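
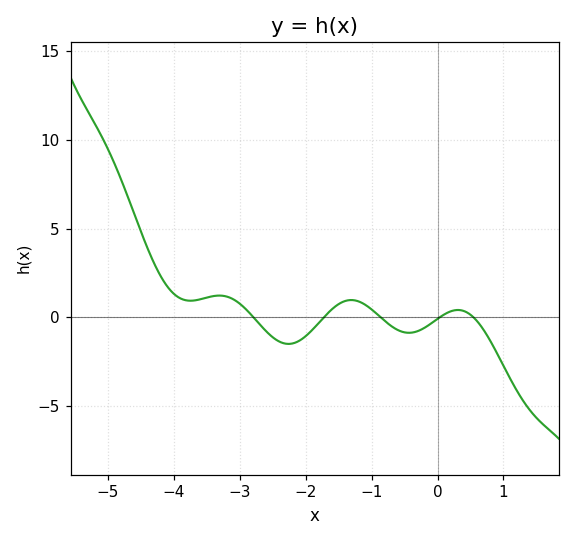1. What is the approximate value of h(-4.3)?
3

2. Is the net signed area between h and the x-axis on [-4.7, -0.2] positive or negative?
positive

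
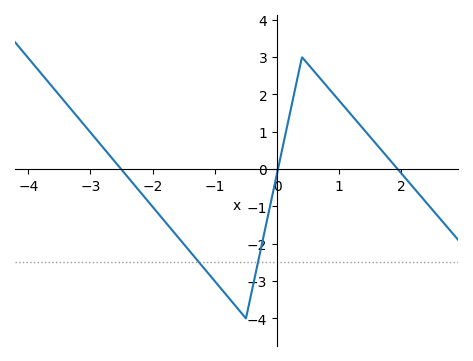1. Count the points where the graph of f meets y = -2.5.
2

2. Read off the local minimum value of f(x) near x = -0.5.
-4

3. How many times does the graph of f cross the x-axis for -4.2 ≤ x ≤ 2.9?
3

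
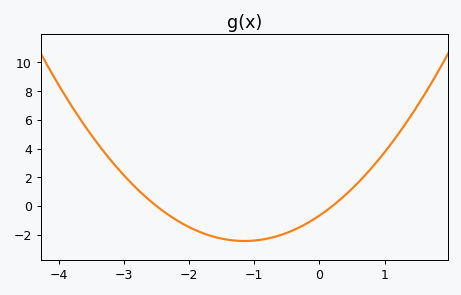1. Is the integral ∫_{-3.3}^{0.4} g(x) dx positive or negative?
negative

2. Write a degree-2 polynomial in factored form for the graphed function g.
y = 1.34(x + 2.5)(x - 0.2)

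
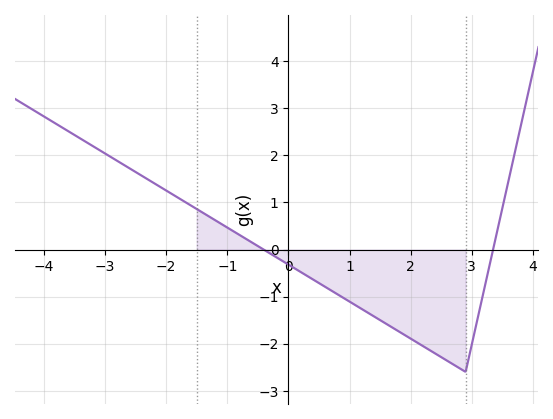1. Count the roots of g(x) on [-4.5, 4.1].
2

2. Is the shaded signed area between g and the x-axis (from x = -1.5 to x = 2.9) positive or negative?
negative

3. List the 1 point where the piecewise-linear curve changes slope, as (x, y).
(2.9, -2.6)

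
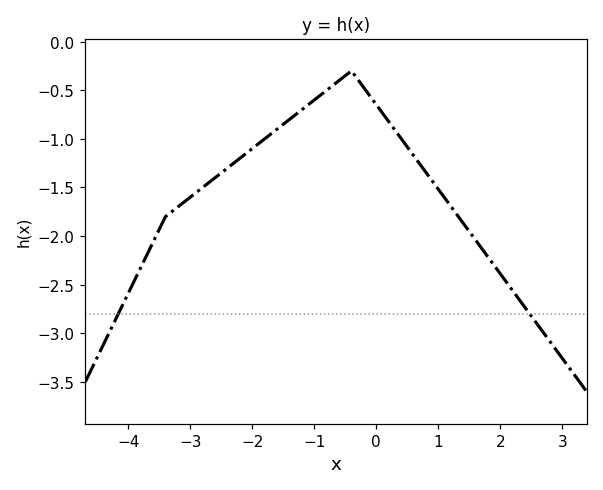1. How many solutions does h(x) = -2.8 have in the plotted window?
2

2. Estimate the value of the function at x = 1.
-1.5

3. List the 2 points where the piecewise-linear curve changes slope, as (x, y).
(-3.4, -1.8); (-0.4, -0.3)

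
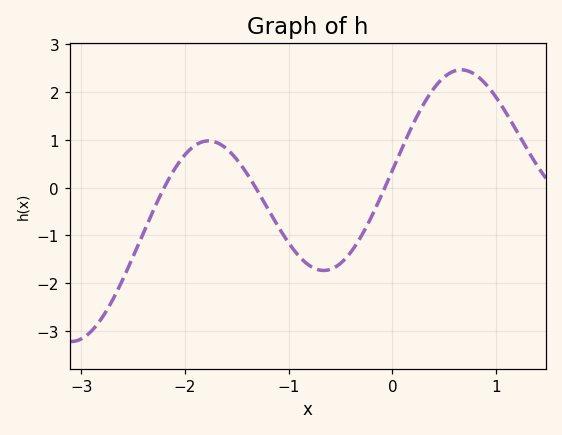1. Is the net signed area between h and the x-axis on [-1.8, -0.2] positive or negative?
negative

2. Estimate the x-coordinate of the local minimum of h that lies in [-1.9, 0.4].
-0.663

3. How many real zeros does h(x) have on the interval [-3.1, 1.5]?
3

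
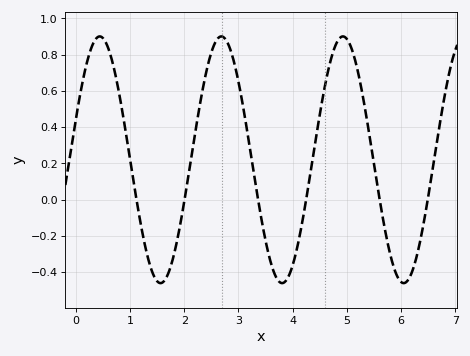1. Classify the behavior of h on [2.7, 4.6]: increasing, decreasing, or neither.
neither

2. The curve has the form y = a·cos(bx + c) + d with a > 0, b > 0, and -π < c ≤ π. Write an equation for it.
y = 0.68cos(2.8x - 1.2) + 0.22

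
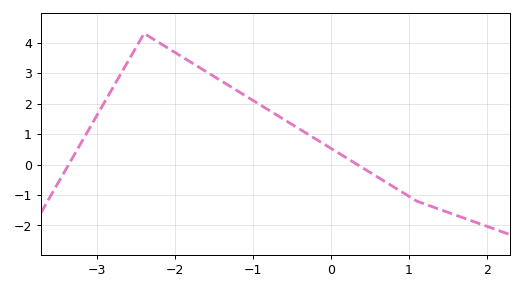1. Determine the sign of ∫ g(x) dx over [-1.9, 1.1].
positive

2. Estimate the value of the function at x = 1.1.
-1.2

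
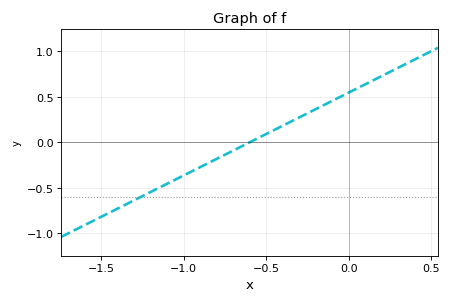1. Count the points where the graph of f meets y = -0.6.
1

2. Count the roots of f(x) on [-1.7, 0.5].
1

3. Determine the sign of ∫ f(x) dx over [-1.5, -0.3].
negative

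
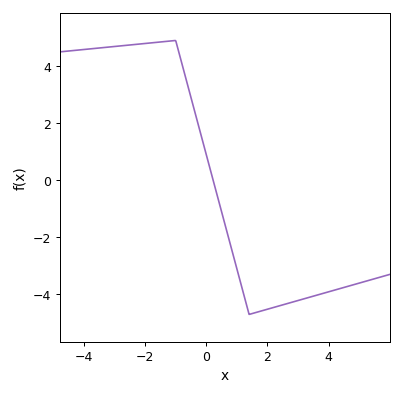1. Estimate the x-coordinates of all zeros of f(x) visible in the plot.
0.2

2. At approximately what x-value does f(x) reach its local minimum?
1.4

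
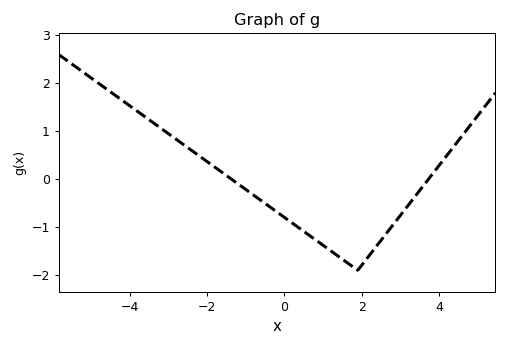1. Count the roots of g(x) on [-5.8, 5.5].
2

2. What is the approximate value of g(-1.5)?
0.076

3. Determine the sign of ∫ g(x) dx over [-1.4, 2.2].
negative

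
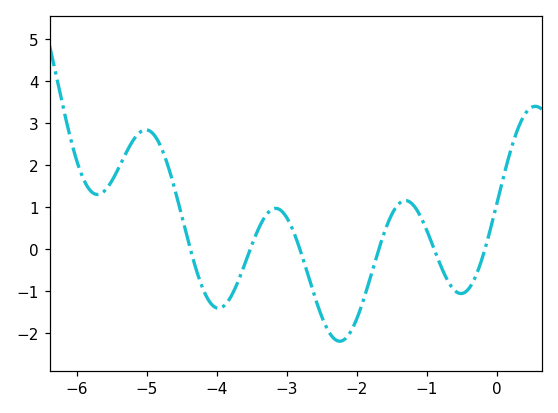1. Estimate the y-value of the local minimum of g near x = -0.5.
-1.1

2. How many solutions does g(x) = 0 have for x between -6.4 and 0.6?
6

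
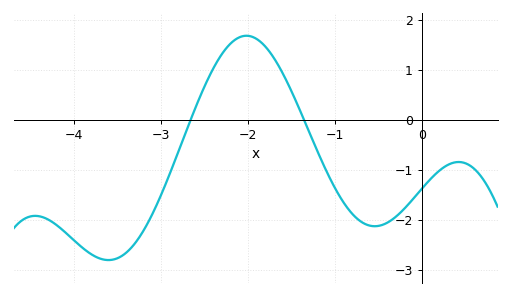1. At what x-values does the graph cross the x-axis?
-2.66, -1.35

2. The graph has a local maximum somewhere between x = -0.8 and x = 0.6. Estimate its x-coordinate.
0.423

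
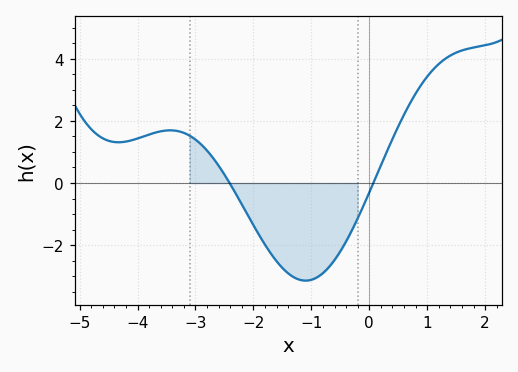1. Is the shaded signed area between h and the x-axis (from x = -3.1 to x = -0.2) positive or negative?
negative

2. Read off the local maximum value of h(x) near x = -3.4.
1.69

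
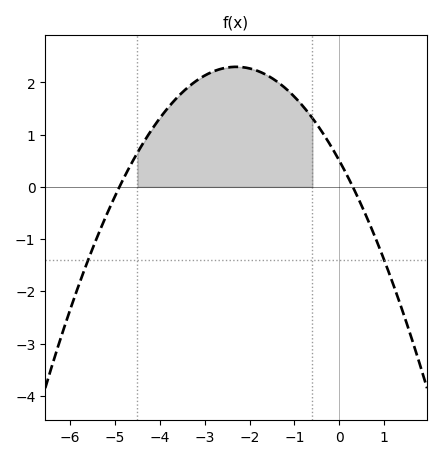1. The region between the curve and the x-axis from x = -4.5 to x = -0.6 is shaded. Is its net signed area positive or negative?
positive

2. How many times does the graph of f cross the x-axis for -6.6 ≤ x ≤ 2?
2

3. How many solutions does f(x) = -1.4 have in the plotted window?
2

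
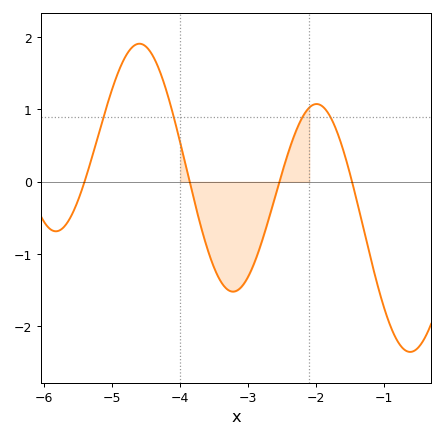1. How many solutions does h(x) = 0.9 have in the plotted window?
4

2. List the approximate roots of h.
-5.4, -3.9, -2.5, -1.5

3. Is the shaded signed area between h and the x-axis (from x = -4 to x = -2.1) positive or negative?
negative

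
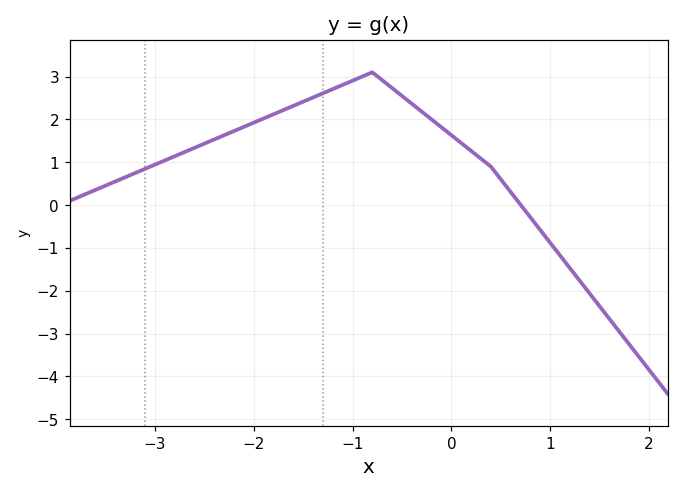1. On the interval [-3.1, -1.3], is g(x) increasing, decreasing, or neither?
increasing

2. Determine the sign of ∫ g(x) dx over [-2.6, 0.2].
positive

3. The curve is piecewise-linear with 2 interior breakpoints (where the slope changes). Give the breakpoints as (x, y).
(-0.8, 3.1); (0.4, 0.9)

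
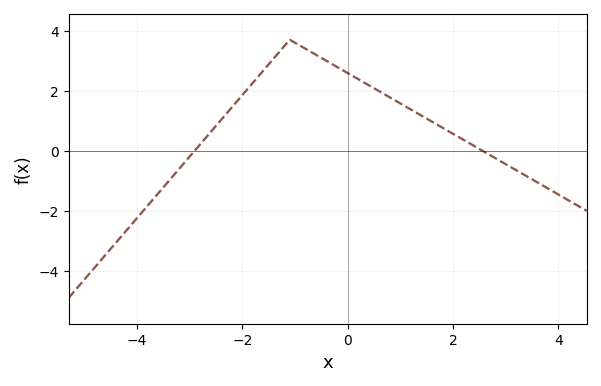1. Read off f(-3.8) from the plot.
-1.83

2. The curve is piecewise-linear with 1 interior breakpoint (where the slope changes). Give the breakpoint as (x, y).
(-1.1, 3.7)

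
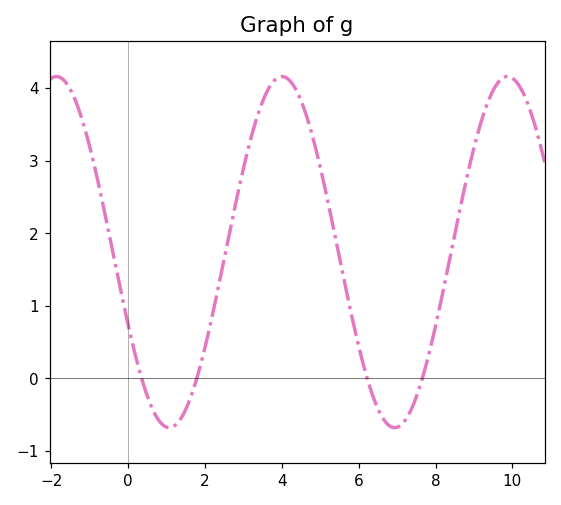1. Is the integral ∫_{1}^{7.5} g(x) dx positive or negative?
positive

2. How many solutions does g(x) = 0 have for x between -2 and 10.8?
4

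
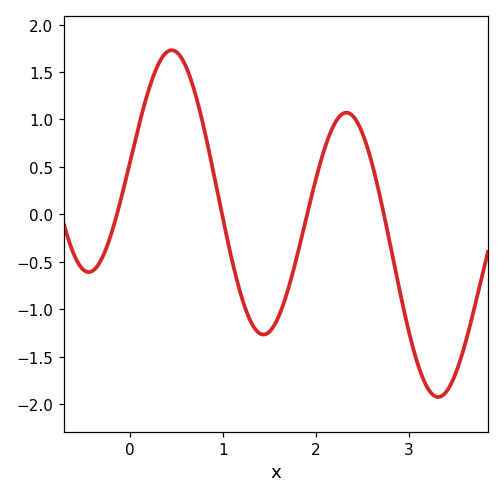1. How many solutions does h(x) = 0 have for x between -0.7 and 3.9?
4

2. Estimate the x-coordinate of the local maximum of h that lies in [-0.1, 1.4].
0.4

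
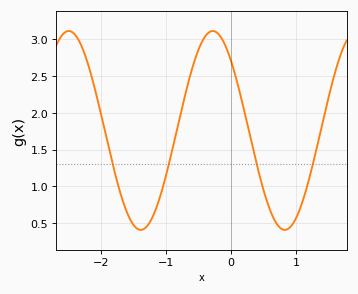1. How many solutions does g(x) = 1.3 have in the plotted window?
4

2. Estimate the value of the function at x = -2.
1.99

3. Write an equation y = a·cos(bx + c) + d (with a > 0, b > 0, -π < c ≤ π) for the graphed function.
y = 1.35cos(2.84x + 0.8) + 1.76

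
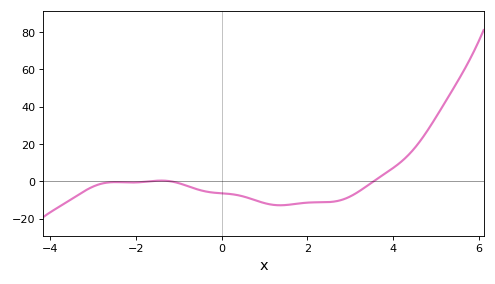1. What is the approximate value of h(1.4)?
-12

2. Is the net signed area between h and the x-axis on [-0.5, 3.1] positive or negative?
negative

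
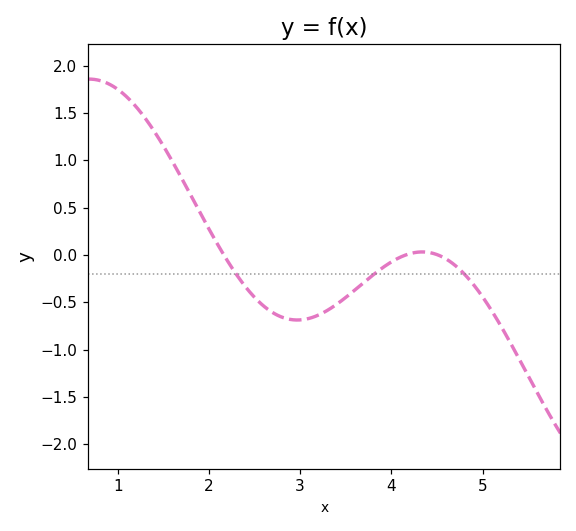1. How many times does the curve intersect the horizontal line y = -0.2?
3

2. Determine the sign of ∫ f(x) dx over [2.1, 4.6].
negative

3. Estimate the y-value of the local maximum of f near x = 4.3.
0.05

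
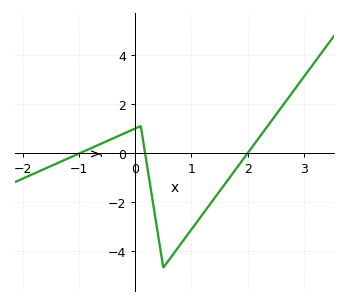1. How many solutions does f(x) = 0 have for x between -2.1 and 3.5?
3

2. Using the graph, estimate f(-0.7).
0.2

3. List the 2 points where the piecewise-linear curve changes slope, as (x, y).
(0.1, 1.1); (0.5, -4.7)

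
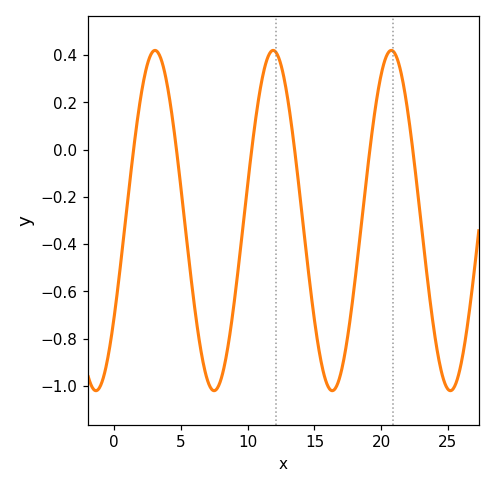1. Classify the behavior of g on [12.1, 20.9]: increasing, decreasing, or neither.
neither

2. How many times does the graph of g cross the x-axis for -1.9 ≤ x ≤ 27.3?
6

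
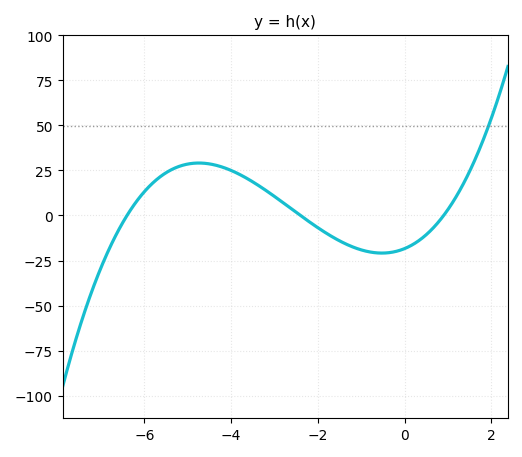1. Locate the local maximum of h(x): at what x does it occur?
-4.75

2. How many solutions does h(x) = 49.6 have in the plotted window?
1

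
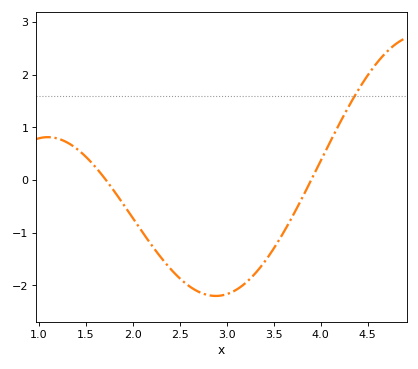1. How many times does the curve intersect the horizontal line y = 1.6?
1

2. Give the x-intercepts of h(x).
1.71, 3.9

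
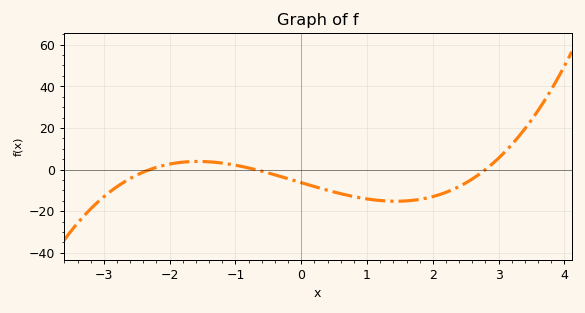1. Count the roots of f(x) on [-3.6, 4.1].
3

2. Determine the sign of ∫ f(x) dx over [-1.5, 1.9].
negative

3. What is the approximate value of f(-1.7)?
4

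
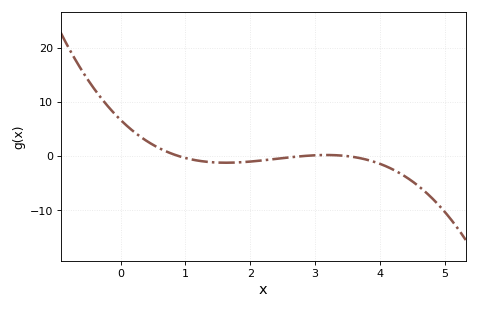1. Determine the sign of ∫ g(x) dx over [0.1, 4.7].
negative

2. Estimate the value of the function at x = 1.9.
-1.09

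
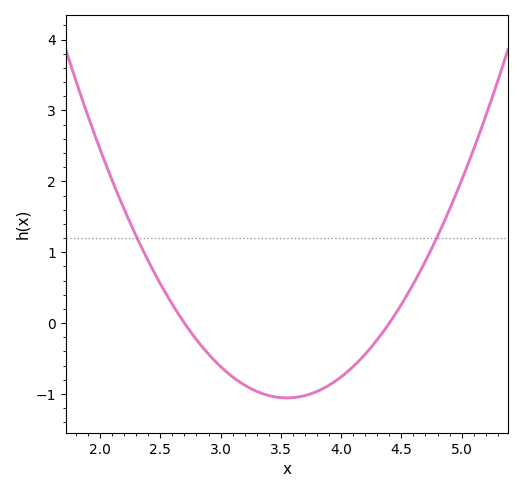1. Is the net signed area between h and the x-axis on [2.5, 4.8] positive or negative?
negative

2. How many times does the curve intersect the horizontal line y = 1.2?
2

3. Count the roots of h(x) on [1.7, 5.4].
2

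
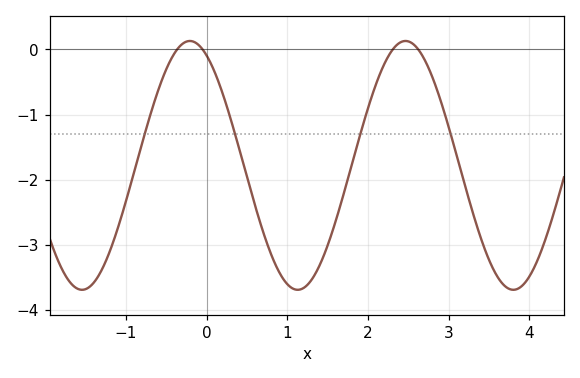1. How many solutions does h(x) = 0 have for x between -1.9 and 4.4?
4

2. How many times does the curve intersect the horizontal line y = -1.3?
4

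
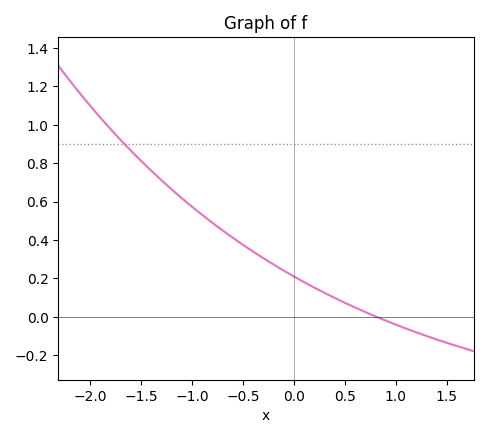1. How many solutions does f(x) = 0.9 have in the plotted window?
1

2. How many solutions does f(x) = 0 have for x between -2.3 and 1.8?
1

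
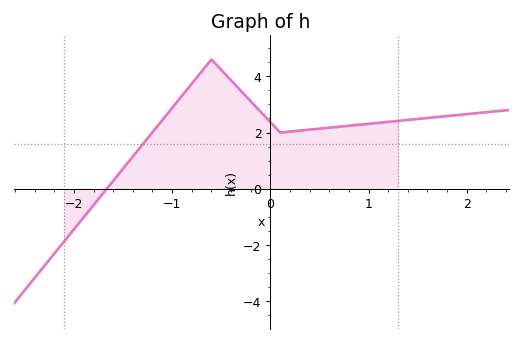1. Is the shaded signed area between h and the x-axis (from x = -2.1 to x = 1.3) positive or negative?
positive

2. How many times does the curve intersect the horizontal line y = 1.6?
1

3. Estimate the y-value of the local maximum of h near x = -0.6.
4.6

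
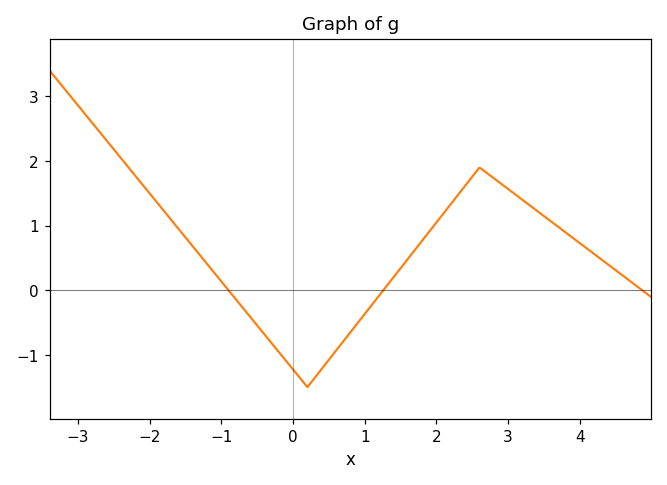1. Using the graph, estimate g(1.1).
-0.2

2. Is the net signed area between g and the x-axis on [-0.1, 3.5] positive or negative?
positive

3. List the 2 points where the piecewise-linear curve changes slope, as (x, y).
(0.2, -1.5); (2.6, 1.9)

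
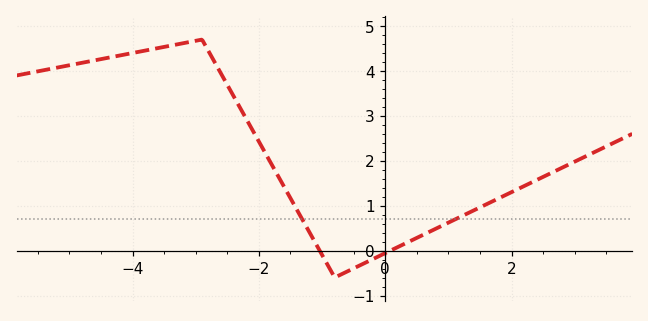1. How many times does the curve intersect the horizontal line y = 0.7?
2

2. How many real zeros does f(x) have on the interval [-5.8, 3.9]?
2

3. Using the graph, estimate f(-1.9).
2.2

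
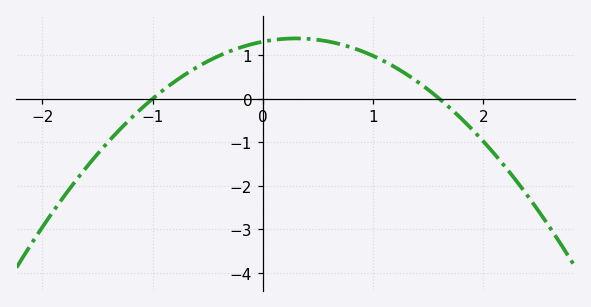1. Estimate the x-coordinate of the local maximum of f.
0.3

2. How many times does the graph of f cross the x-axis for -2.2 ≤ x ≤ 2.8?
2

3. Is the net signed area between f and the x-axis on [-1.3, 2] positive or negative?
positive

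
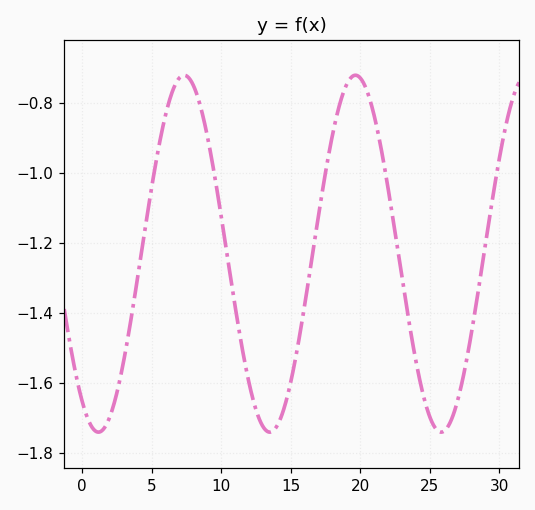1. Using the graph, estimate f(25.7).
-1.74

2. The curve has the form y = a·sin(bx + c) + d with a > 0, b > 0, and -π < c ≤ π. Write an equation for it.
y = 0.51sin(0.51x - 2.17) - 1.23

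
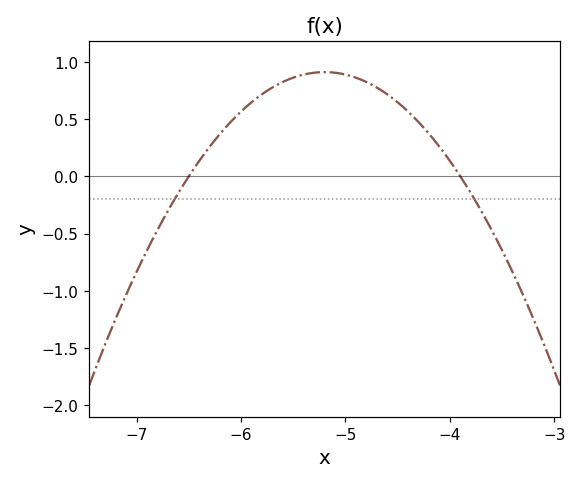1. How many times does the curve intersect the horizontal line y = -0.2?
2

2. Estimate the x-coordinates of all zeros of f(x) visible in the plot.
-6.5, -3.9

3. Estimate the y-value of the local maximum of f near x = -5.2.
0.9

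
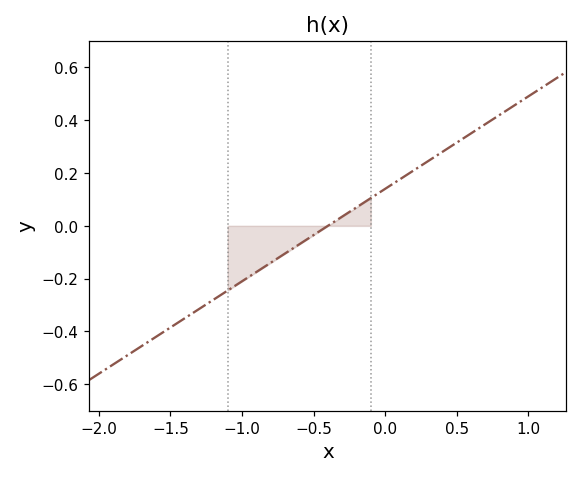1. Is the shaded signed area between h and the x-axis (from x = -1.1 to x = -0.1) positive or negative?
negative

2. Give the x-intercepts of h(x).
-0.4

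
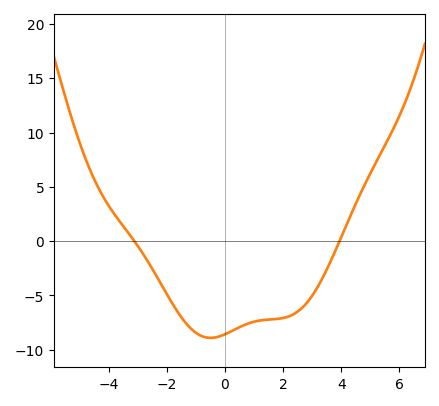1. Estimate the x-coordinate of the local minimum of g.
-0.4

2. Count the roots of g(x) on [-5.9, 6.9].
2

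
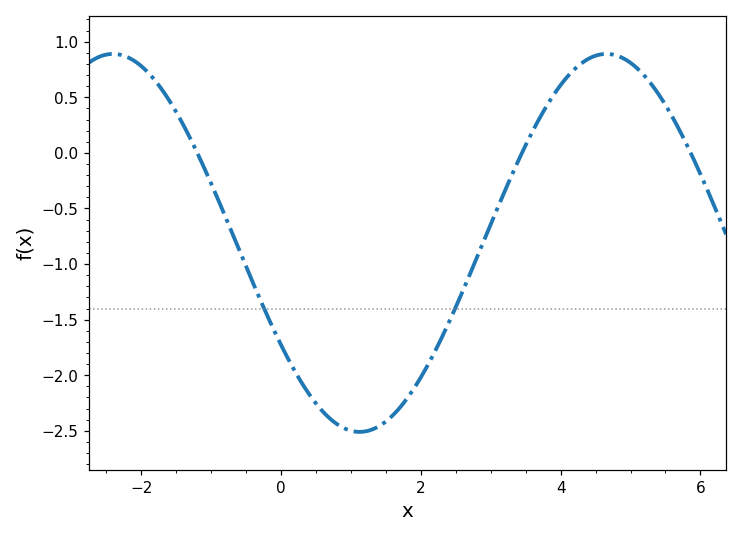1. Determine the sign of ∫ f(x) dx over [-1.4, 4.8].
negative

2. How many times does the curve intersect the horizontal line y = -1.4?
2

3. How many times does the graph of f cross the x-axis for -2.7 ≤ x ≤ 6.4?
3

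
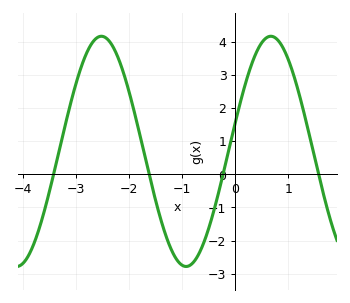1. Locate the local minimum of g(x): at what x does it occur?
-0.9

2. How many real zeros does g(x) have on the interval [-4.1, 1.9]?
4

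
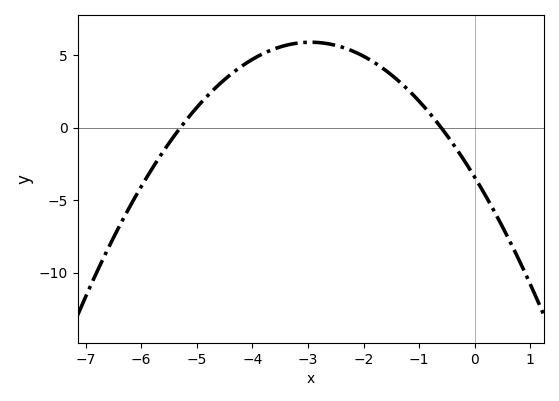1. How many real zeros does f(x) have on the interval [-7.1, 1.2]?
2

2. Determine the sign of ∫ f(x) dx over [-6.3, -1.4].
positive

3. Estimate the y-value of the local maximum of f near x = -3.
6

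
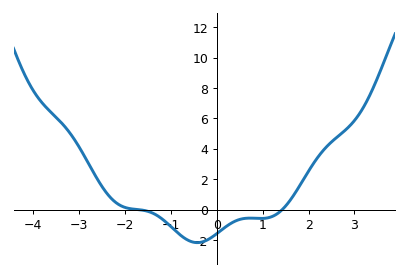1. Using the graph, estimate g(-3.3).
5.42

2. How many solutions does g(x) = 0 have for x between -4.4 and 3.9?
2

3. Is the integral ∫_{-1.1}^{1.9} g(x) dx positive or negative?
negative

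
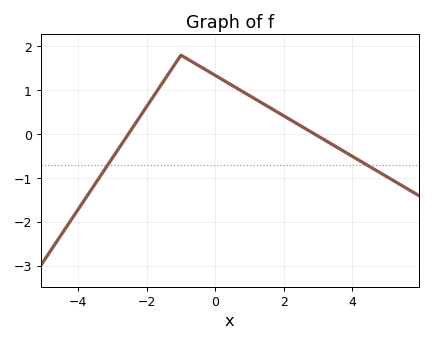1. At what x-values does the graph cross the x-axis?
-2.54, 2.91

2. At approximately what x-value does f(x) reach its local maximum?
-1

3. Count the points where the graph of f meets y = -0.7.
2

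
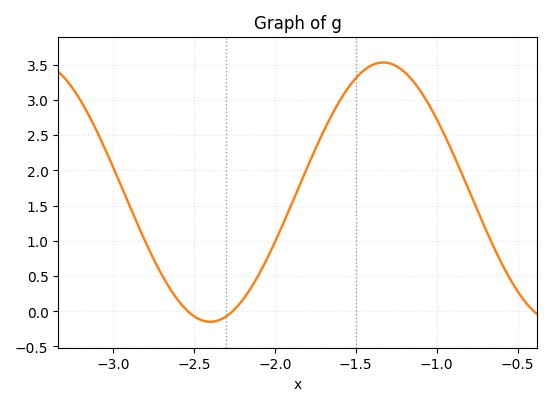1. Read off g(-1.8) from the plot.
2.05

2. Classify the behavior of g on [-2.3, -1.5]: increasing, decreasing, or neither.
increasing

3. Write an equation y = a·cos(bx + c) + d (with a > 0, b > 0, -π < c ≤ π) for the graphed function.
y = 1.84cos(2.9x - 2.4) + 1.69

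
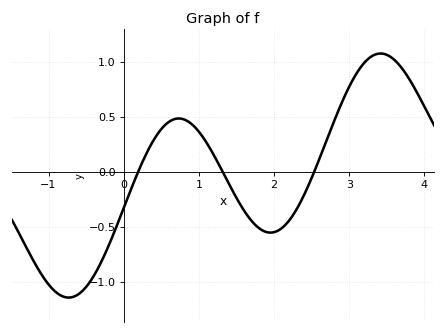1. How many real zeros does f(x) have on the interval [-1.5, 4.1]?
3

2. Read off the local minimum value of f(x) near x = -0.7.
-1.15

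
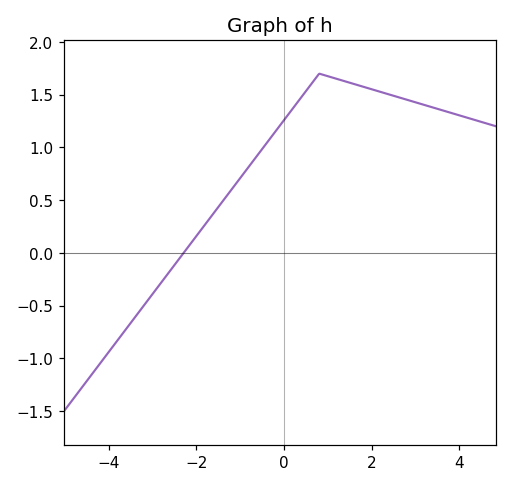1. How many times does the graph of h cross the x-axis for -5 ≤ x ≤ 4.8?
1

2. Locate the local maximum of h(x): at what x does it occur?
0.802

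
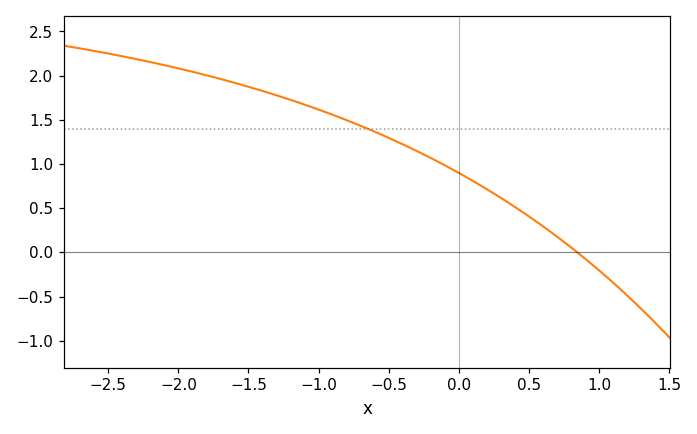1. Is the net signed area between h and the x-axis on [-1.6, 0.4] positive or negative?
positive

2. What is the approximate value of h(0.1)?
0.8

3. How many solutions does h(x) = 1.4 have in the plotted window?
1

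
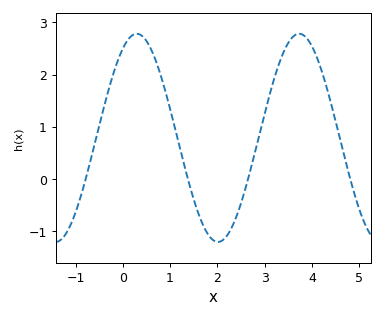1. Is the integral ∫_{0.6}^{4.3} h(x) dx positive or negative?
positive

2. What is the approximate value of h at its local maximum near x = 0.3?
2.78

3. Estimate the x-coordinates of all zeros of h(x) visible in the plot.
-0.786, 1.38, 2.65, 4.81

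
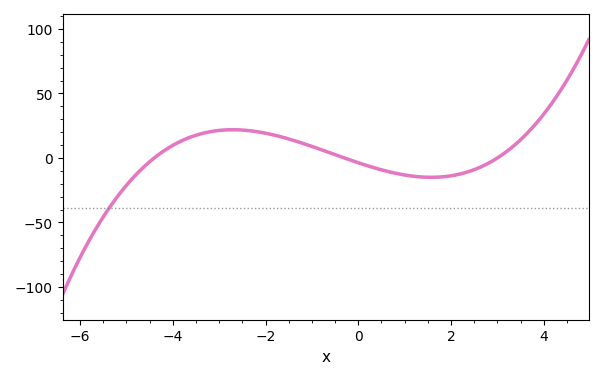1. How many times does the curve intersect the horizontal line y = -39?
1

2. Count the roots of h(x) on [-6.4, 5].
3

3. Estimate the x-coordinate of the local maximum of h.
-2.8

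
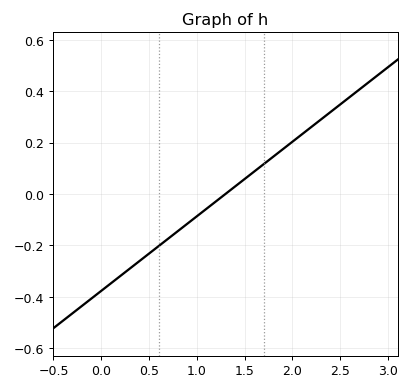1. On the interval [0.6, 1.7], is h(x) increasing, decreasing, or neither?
increasing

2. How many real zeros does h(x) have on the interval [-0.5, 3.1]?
1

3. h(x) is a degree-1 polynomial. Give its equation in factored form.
y = 0.29(x - 1.3)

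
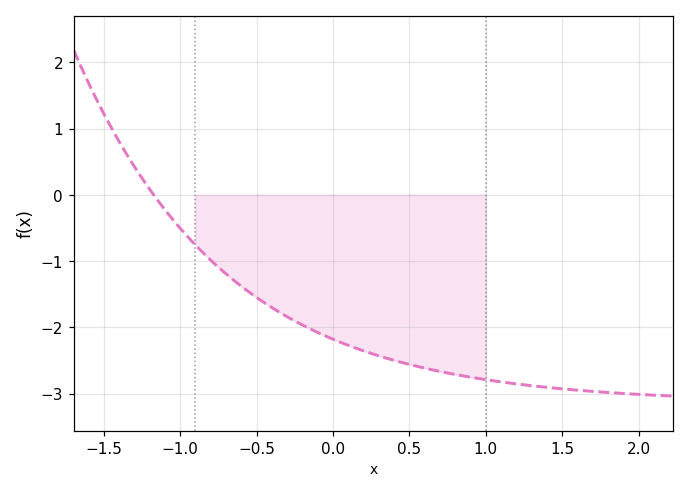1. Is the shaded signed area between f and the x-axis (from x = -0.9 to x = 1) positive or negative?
negative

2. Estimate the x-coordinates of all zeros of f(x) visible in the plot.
-1.17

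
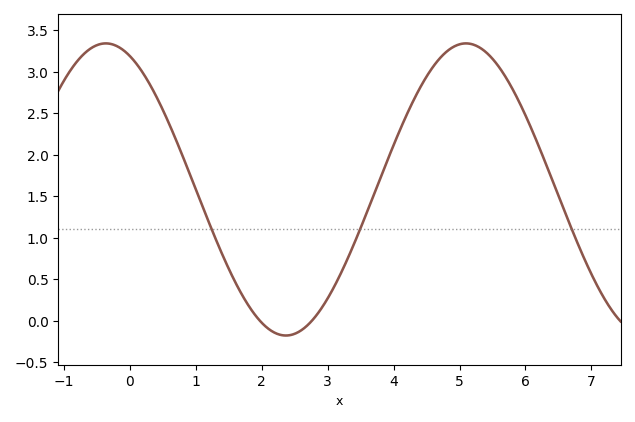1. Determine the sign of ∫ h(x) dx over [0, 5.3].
positive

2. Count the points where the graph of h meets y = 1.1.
3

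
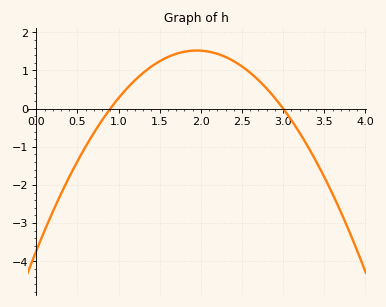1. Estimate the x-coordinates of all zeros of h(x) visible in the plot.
0.9, 3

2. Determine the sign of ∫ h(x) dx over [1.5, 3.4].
positive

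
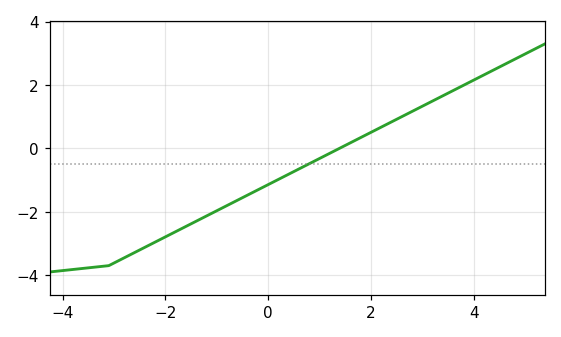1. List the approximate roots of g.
1.38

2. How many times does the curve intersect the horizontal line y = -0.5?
1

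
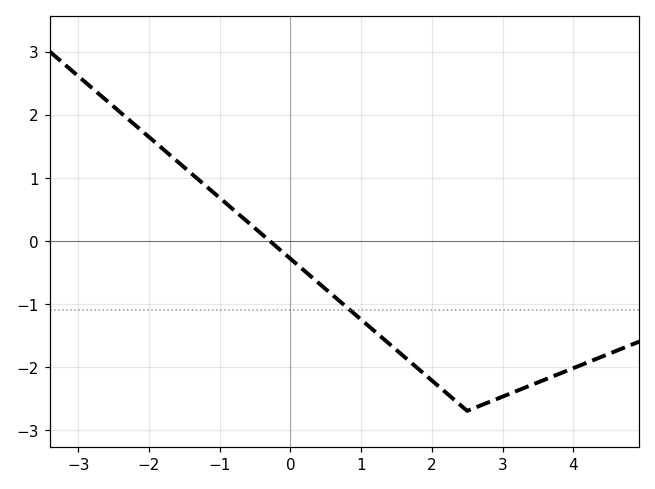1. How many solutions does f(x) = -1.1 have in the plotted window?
1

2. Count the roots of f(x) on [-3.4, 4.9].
1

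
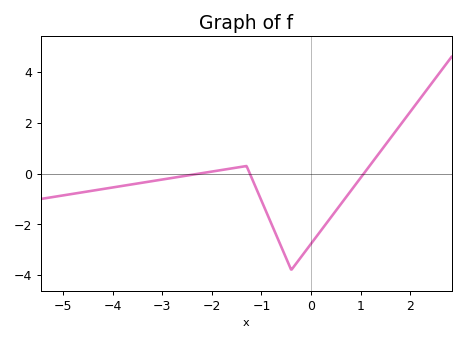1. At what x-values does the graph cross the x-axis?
-2.26, -1.23, 1.06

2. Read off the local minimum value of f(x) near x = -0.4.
-3.8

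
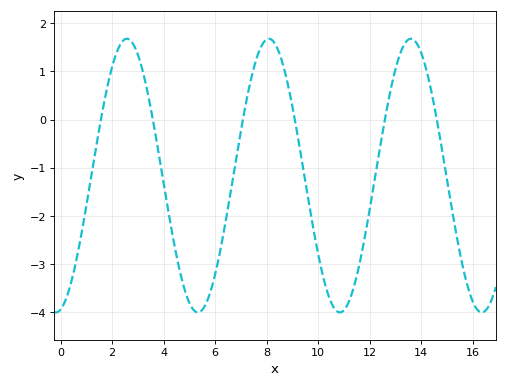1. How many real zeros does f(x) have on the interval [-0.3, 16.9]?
6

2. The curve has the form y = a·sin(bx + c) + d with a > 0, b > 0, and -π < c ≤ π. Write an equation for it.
y = 2.84sin(1.14x - 1.36) - 1.16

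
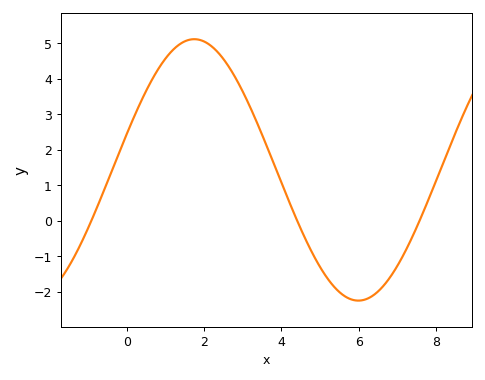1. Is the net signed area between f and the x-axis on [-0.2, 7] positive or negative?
positive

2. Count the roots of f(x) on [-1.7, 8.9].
3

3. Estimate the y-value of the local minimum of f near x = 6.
-2.25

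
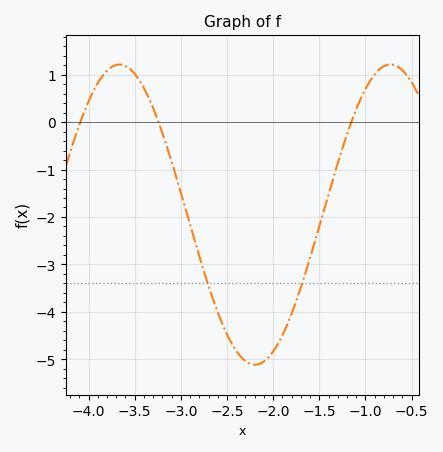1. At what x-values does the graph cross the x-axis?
-4.1, -3.2, -1.2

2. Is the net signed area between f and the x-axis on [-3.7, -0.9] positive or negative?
negative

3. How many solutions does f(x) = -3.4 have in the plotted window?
2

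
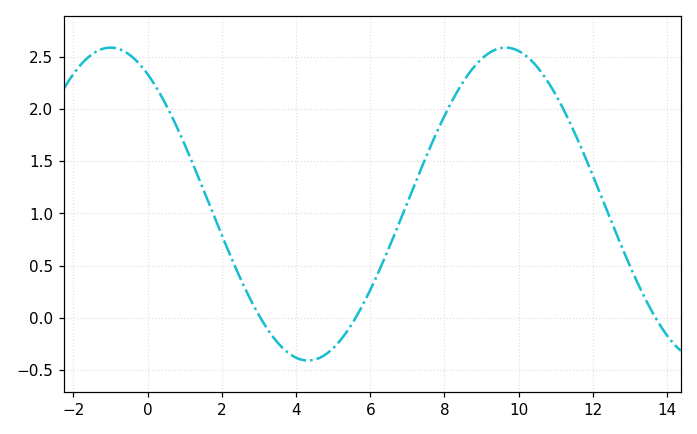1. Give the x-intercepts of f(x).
3.04, 5.61, 13.7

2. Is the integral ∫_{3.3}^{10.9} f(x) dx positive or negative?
positive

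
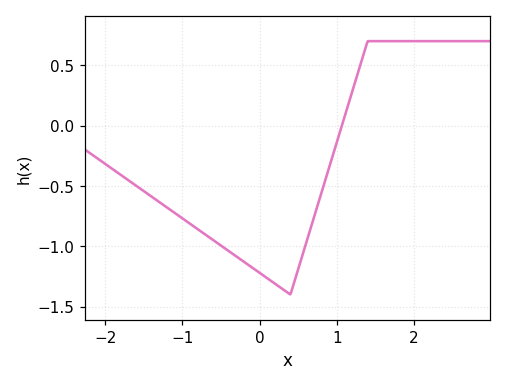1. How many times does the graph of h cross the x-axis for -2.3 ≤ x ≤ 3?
1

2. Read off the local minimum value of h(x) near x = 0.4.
-1.4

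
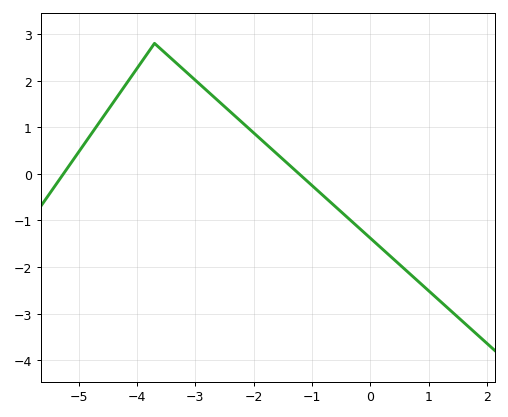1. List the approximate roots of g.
-5.26, -1.22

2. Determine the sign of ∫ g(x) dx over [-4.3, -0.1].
positive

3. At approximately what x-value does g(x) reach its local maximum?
-3.7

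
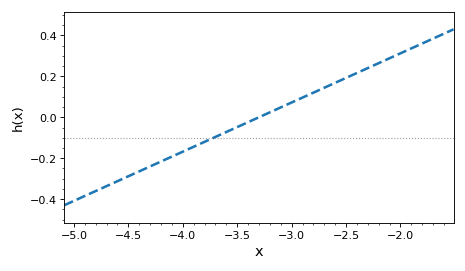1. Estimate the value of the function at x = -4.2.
-0.22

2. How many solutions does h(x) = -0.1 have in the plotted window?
1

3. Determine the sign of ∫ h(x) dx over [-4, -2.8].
negative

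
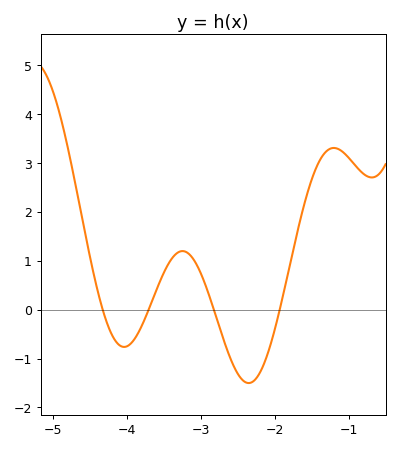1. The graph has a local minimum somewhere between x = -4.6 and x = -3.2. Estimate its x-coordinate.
-4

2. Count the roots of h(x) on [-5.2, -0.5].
4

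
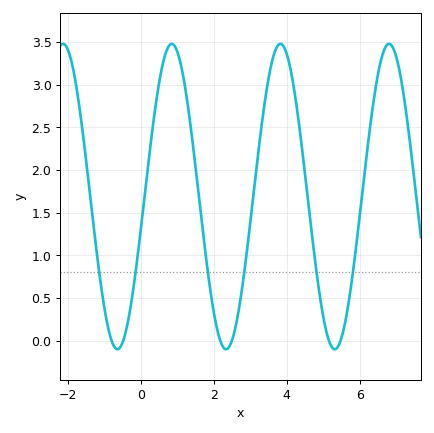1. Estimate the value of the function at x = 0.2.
2.05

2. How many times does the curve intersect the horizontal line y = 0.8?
6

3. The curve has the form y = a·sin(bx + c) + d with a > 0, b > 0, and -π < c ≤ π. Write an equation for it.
y = 1.79sin(2.11x - 0.222) + 1.69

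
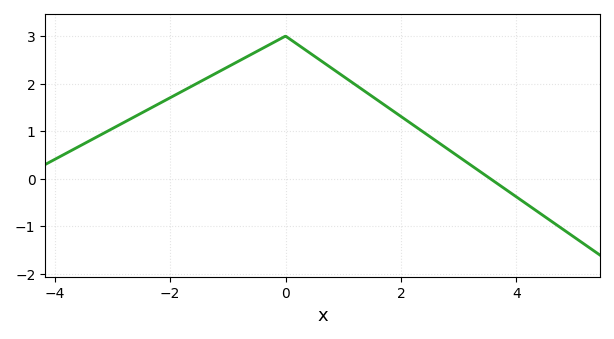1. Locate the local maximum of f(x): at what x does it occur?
0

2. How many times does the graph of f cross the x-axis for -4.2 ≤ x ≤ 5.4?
1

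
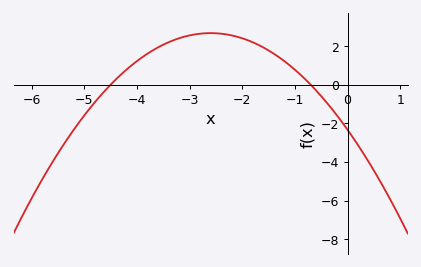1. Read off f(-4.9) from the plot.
-1.24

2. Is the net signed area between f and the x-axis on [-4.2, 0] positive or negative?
positive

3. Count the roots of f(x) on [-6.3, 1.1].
2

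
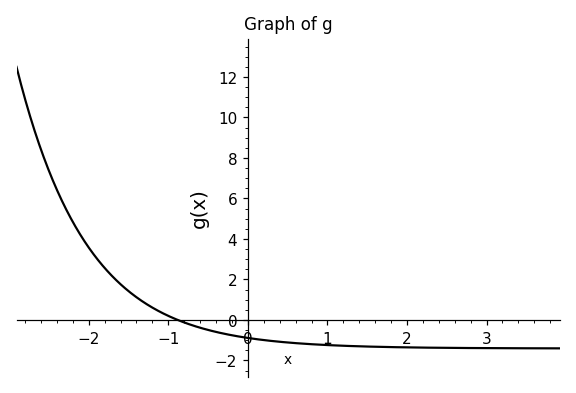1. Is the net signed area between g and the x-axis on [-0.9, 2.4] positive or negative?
negative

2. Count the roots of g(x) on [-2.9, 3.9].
1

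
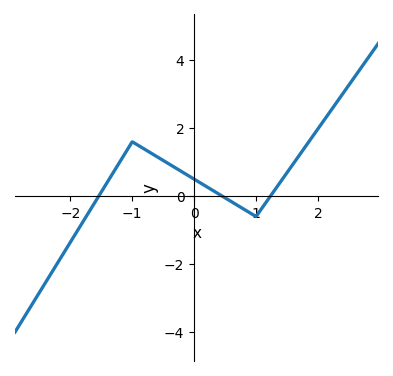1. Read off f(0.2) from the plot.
0.2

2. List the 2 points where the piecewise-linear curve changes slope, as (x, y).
(-1, 1.6); (1, -0.6)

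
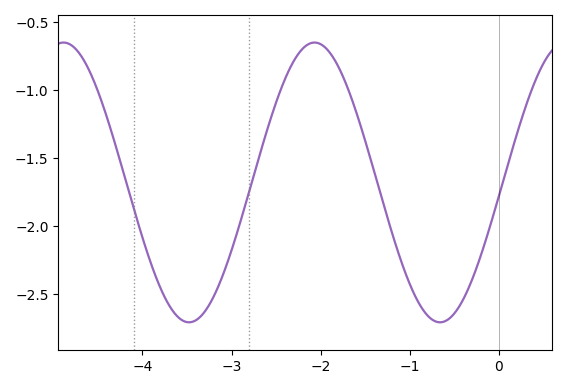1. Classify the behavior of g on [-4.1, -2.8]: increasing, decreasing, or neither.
neither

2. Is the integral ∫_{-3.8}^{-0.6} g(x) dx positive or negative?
negative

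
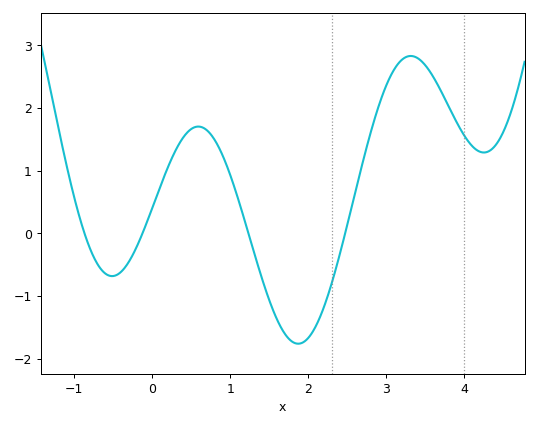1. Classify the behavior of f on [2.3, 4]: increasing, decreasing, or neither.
neither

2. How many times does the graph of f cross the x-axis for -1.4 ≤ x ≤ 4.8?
4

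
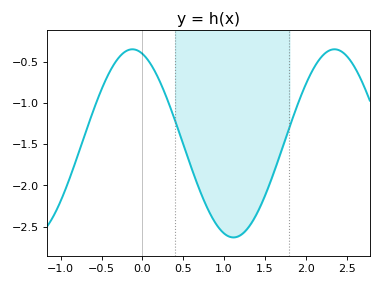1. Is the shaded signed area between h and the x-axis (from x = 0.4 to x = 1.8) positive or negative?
negative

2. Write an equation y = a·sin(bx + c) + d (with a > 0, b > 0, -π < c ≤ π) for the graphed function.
y = 1.14sin(2.54x + 1.88) - 1.49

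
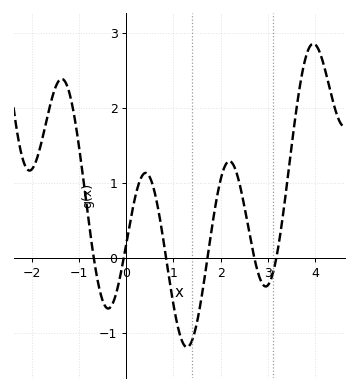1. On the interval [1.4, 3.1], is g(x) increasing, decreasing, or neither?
neither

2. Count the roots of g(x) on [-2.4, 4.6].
6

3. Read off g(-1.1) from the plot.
1.9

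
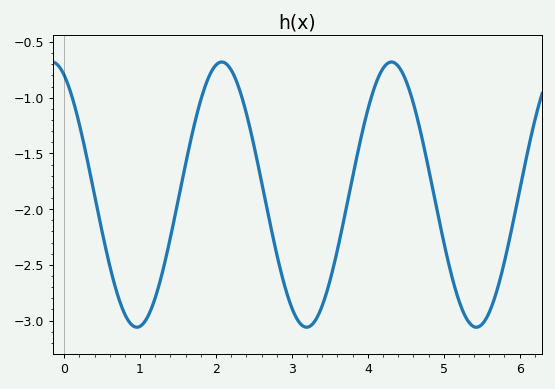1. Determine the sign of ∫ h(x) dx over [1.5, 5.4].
negative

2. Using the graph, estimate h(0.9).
-3.05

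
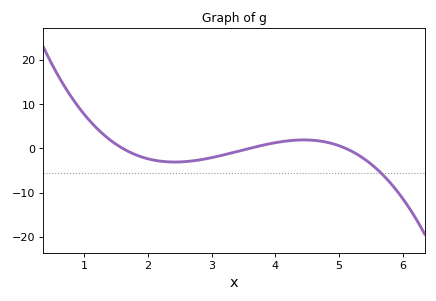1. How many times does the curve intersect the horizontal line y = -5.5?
1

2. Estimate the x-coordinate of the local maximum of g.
4.45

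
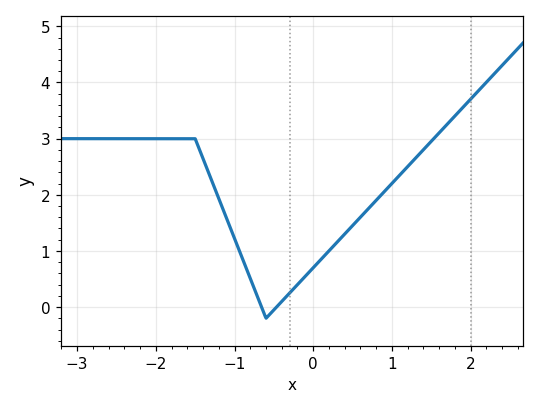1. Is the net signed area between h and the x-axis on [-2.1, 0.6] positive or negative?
positive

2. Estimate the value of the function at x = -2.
3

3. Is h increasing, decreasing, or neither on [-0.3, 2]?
increasing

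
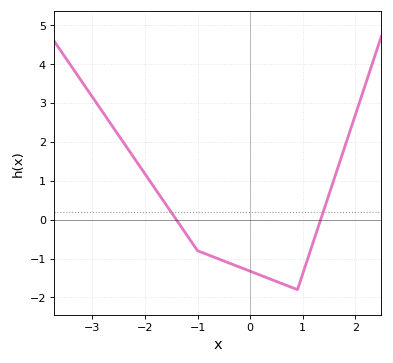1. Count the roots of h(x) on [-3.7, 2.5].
2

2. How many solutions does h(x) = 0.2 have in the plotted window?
2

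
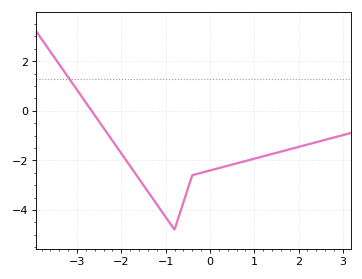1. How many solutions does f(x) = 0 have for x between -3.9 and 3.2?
1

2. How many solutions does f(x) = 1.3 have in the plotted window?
1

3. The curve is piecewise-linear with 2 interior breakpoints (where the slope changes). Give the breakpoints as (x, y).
(-0.8, -4.8); (-0.4, -2.6)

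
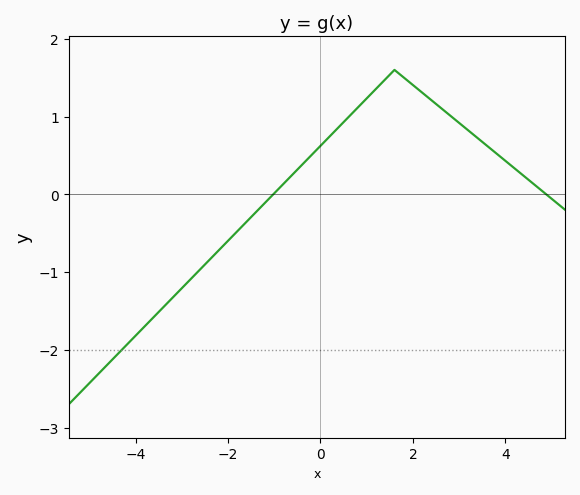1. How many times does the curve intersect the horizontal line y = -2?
1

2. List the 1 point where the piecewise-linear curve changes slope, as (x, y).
(1.6, 1.6)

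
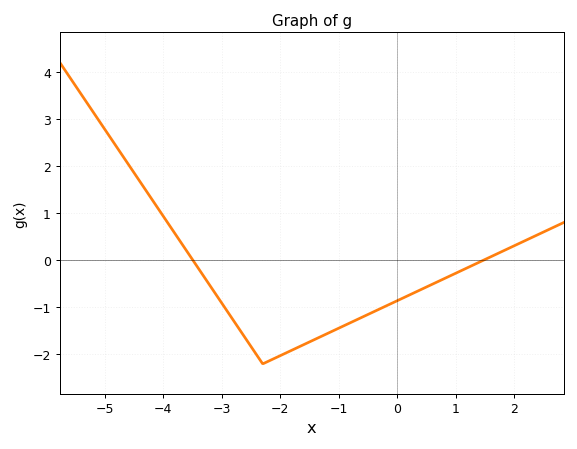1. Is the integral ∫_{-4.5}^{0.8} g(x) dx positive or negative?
negative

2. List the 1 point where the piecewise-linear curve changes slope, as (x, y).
(-2.3, -2.2)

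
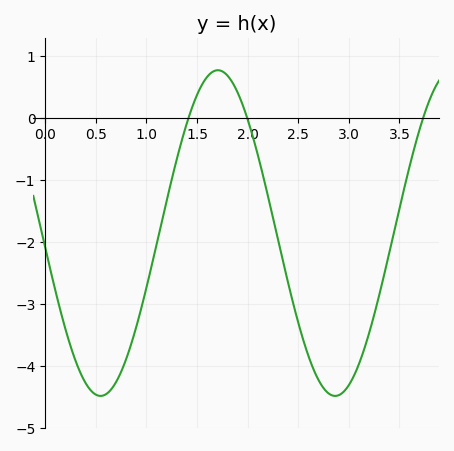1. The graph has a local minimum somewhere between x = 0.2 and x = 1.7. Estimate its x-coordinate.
0.5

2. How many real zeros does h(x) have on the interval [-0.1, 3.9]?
3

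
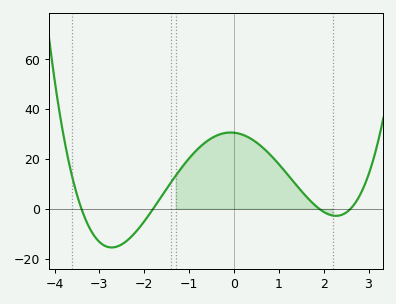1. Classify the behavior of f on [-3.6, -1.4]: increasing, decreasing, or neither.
neither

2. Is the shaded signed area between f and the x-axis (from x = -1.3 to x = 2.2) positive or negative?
positive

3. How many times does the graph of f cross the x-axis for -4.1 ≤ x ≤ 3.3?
4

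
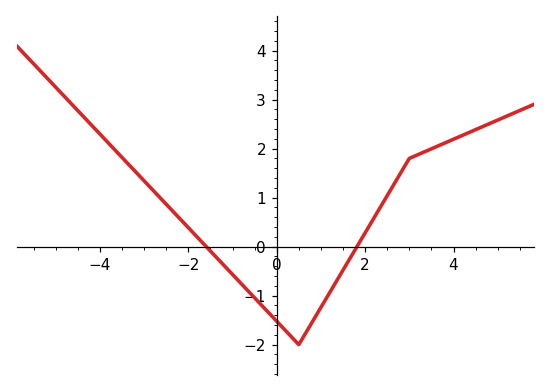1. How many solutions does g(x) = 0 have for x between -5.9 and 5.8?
2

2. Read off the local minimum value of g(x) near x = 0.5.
-2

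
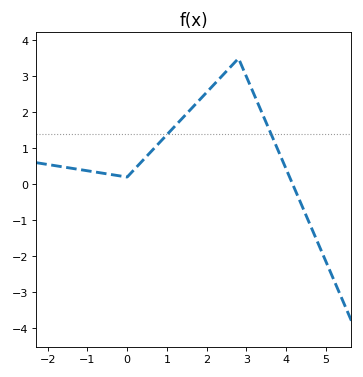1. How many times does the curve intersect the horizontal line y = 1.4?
2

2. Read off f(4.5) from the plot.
-0.9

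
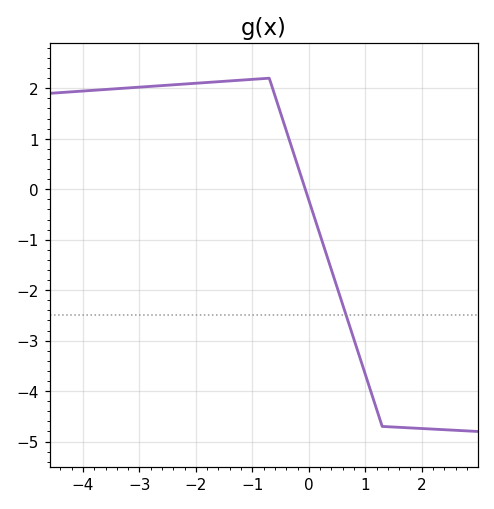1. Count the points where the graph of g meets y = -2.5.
1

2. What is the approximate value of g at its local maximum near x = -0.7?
2.2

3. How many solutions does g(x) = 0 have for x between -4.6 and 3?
1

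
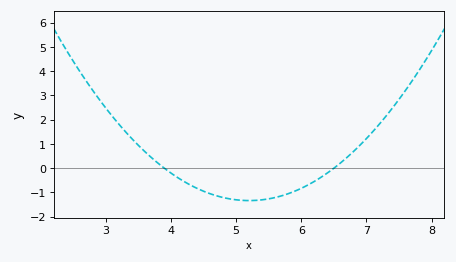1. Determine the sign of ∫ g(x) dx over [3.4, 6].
negative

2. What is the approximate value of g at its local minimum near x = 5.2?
-1.34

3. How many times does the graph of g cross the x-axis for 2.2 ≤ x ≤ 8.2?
2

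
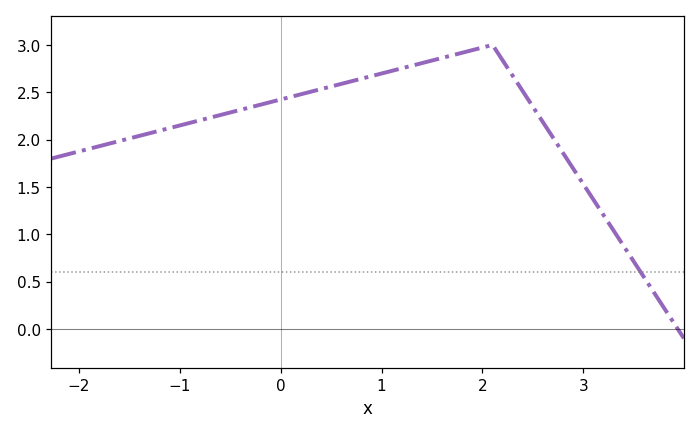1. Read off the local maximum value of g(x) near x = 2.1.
3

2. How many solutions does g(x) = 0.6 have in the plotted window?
1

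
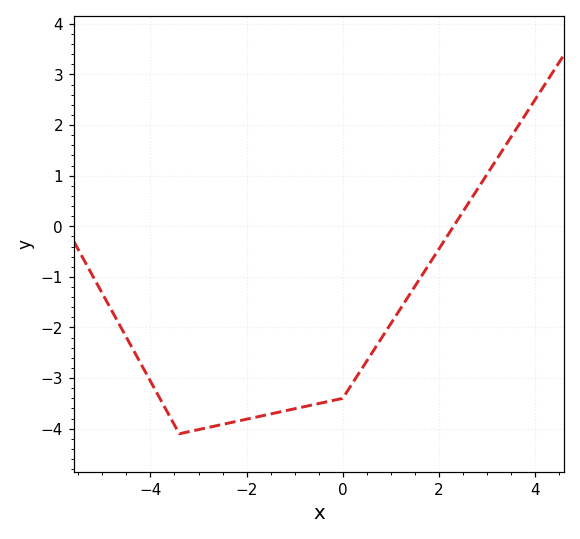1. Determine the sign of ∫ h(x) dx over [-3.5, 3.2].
negative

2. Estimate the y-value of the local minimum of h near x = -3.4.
-4.1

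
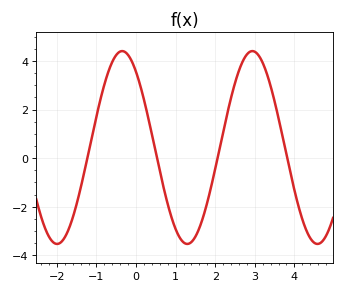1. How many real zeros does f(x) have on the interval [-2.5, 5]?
4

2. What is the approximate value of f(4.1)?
-2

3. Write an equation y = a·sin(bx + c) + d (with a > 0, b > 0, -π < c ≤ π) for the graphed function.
y = 3.97sin(1.9x + 2.2) + 0.44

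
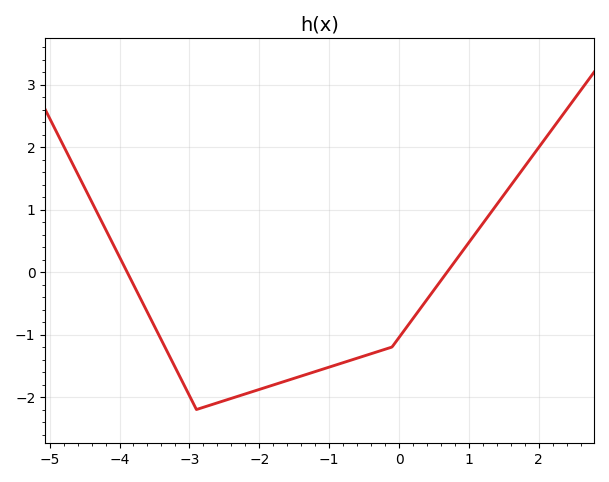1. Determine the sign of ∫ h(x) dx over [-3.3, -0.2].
negative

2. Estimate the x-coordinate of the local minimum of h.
-2.9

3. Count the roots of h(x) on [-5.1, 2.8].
2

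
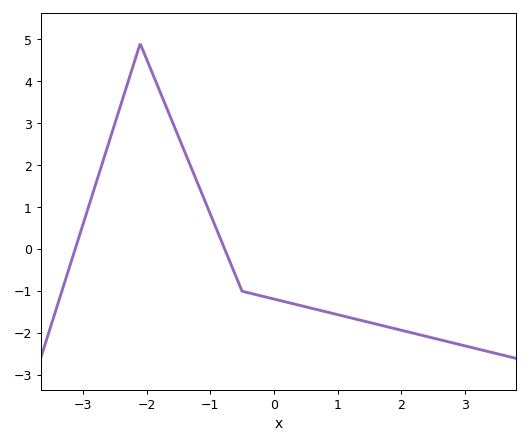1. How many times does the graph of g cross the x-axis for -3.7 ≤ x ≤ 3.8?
2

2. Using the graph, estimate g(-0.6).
-0.631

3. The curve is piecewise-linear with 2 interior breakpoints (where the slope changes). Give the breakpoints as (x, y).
(-2.1, 4.9); (-0.5, -1)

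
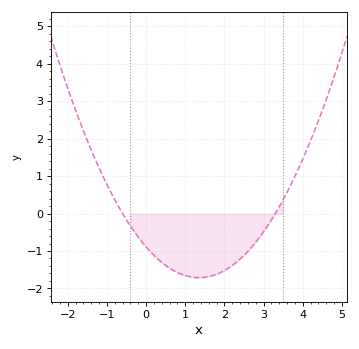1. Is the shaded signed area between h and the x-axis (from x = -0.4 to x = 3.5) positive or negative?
negative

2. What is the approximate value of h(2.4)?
-1.21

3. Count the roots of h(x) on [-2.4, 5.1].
2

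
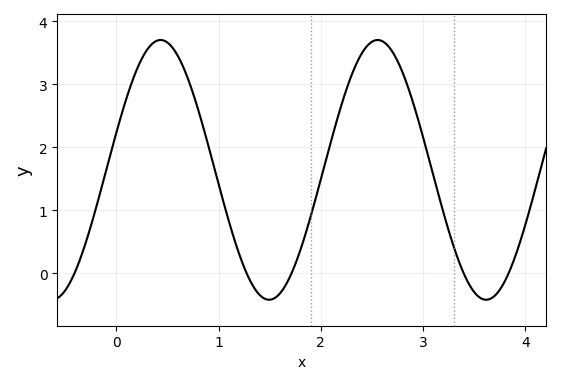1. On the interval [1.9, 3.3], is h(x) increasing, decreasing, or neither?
neither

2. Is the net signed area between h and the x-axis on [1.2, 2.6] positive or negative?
positive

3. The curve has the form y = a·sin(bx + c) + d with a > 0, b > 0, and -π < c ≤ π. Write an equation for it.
y = 2.06sin(2.96x + 0.29) + 1.64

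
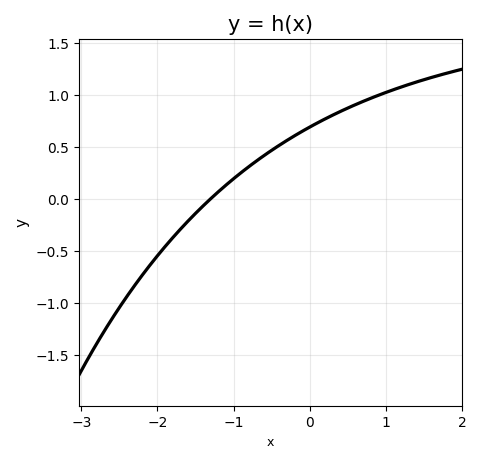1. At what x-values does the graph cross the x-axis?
-1.3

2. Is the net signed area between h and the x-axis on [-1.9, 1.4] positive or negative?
positive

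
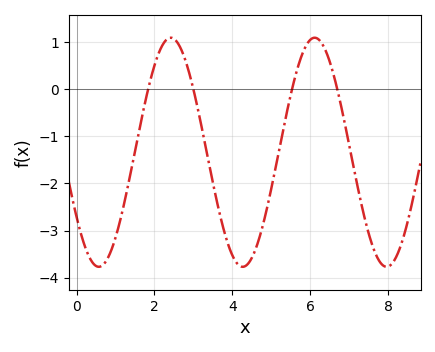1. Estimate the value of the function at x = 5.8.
0.751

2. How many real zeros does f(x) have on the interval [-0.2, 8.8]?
4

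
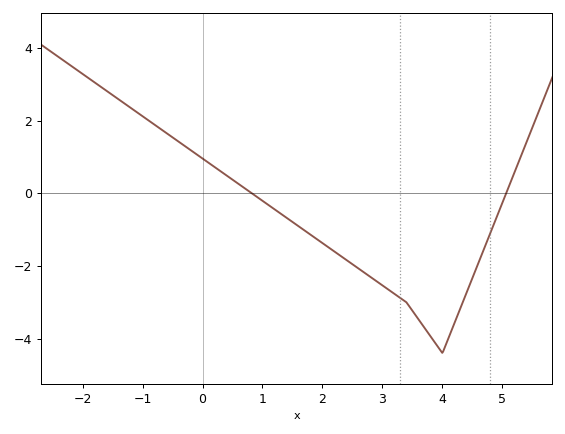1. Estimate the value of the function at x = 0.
0.958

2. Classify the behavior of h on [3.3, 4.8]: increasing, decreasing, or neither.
neither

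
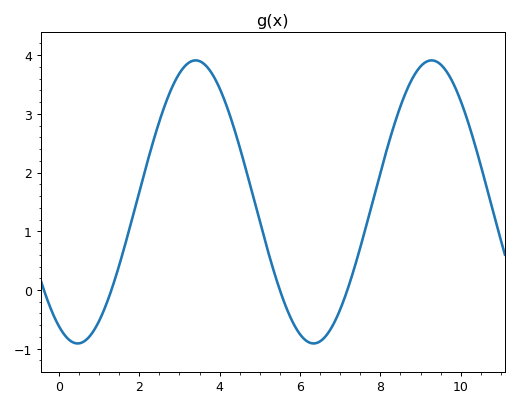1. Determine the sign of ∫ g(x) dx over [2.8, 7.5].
positive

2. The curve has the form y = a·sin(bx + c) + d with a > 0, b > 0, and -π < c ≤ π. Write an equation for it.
y = 2.41sin(1.07x - 2.07) + 1.5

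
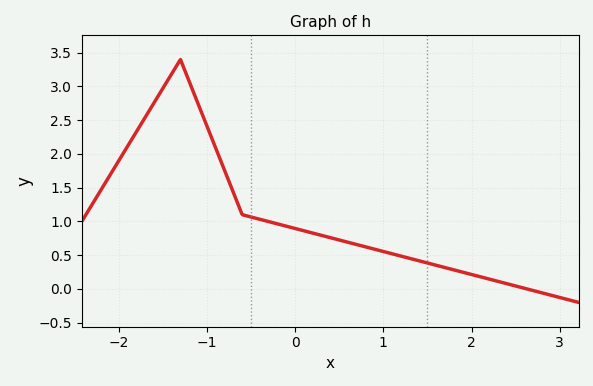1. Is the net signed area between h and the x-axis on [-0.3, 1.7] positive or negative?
positive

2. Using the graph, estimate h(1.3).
0.453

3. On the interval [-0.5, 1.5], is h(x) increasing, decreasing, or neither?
decreasing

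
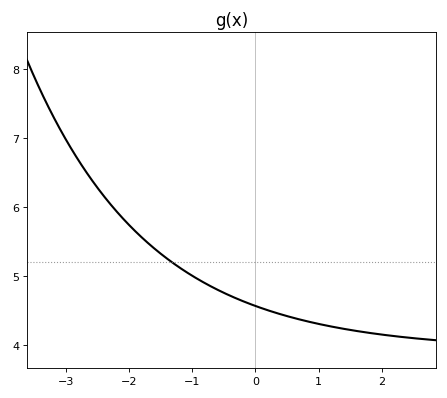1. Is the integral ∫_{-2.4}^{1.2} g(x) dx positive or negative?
positive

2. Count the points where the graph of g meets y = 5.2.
1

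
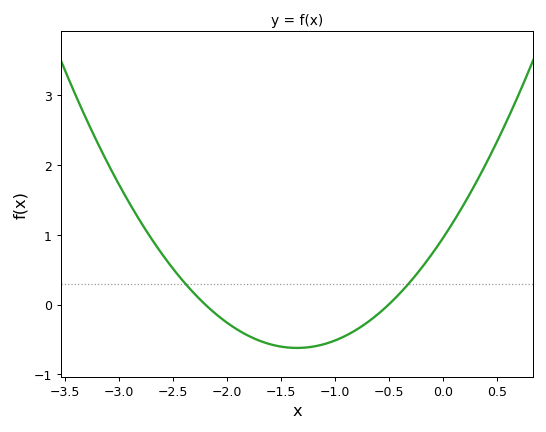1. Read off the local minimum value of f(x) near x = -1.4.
-0.6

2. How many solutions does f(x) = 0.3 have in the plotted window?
2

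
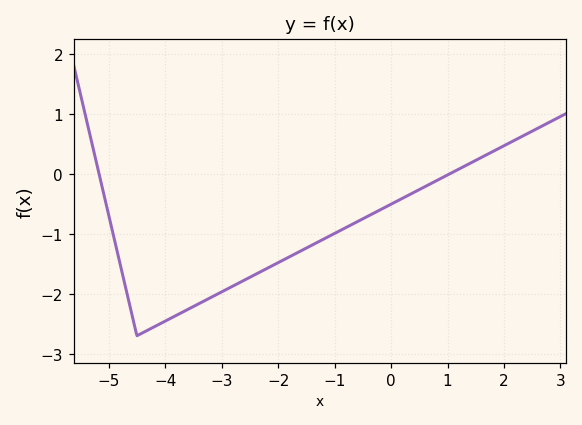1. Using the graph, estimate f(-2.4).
-1.7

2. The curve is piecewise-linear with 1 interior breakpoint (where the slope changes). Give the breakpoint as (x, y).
(-4.5, -2.7)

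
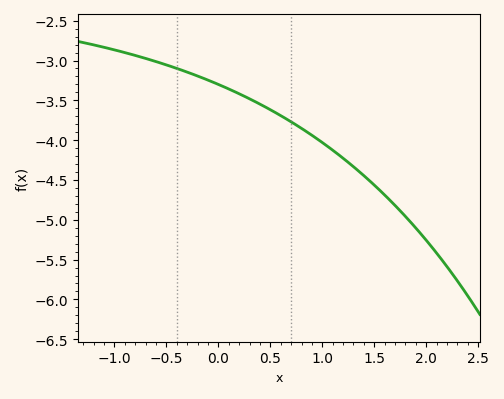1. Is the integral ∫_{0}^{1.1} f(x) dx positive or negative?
negative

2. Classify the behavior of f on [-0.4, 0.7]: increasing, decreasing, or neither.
decreasing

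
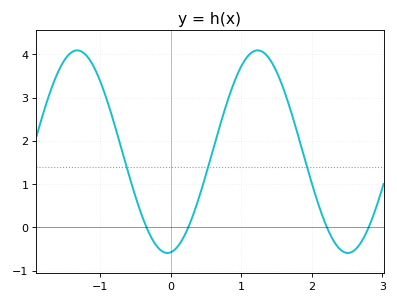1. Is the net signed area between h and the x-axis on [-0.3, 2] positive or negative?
positive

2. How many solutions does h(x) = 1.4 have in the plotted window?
3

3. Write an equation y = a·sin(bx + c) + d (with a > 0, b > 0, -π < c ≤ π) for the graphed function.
y = 2.34sin(2.5x - 1.5) + 1.75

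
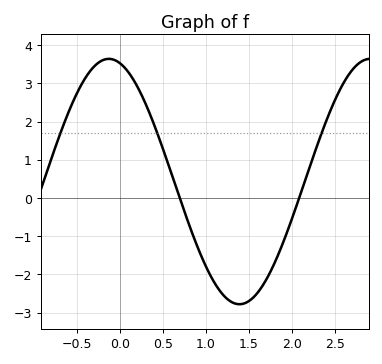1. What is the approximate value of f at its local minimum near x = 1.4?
-2.8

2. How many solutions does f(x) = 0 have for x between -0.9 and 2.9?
2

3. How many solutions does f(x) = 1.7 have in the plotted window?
3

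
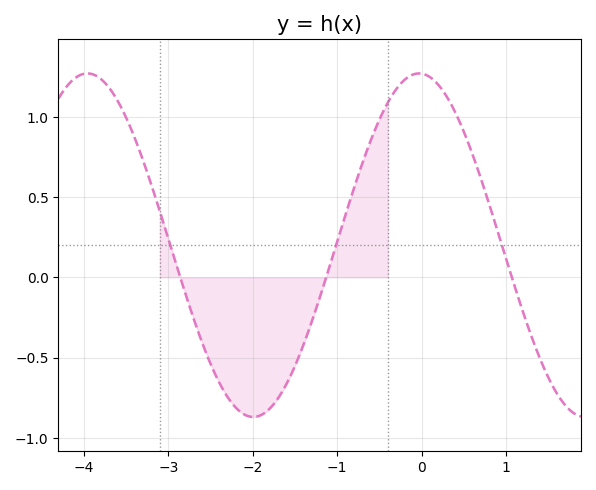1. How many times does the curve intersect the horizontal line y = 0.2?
3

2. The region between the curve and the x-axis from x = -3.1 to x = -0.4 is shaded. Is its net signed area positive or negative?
negative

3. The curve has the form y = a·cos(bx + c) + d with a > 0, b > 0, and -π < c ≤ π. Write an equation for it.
y = 1.07cos(1.6x + 0.05) + 0.2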